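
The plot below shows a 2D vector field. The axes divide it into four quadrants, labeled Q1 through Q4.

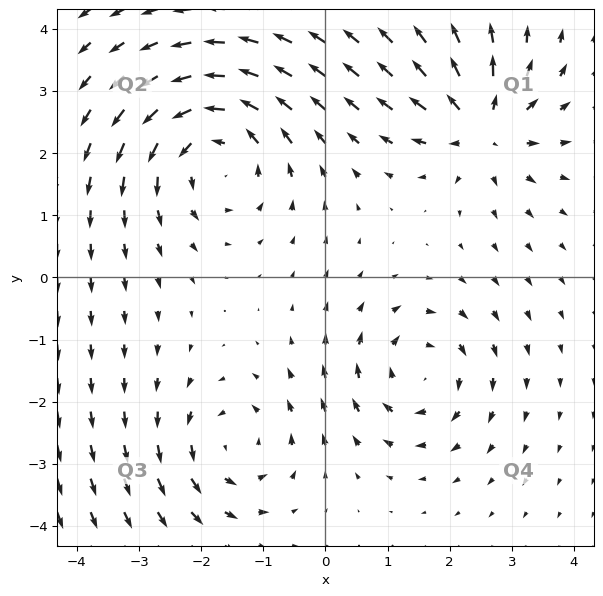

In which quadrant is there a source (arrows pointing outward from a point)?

Q1

The source sits at approximately (2.5, 2.4), which lies in quadrant Q1. The divergence there is about +5, positive as expected for a source.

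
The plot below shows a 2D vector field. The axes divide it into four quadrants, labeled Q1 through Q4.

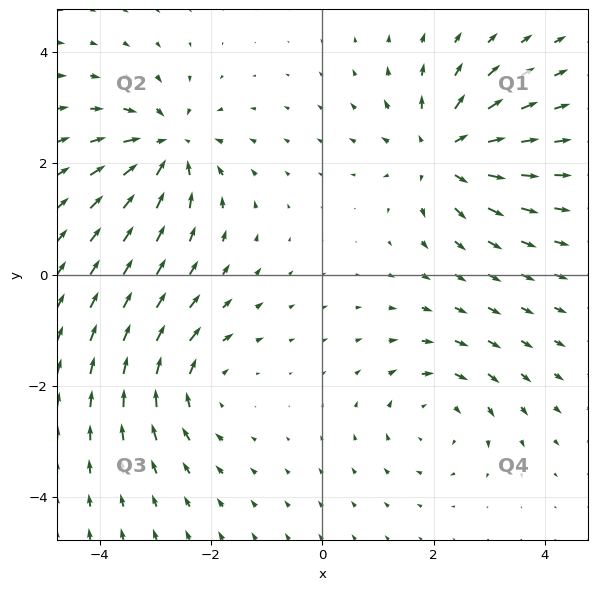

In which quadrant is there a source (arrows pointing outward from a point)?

The source sits at approximately (2.2, 2.2), which lies in quadrant Q1. The divergence there is about +6, positive as expected for a source.

Q1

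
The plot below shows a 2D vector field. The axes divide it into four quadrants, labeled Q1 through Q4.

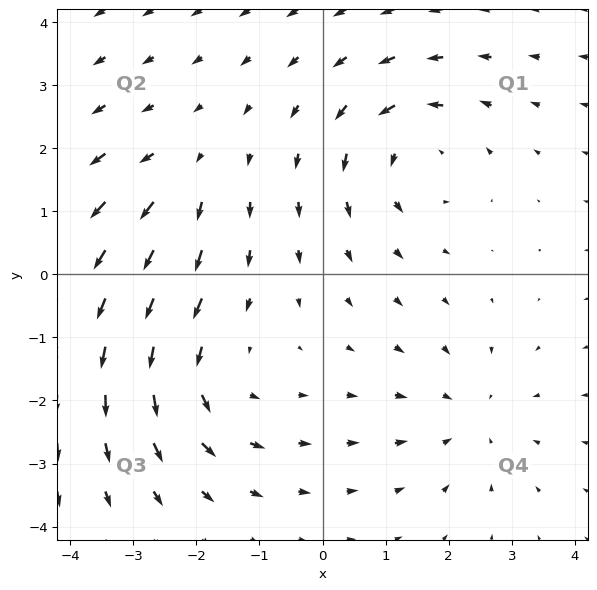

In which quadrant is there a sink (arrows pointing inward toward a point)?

The sink sits at approximately (2.3, -2.3), which lies in quadrant Q4. The divergence there is about -3, negative as expected for a sink.

Q4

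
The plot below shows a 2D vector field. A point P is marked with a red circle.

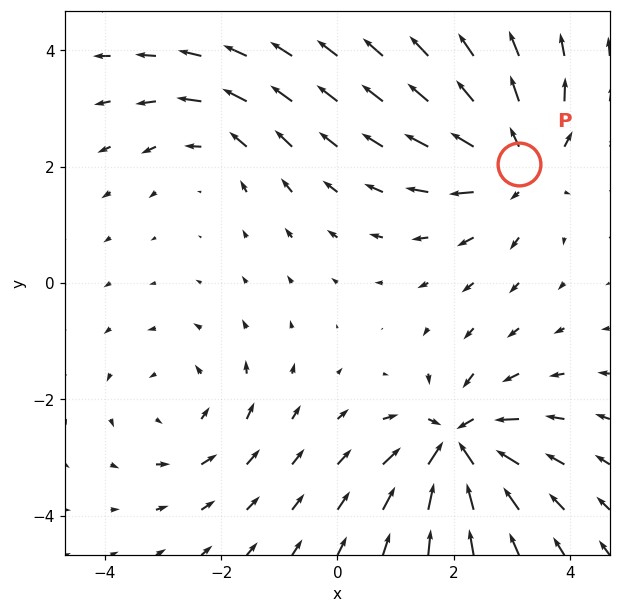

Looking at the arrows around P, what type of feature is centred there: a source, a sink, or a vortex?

At P (3.1, 2.0) the arrows spread outward. Divergence about +4, curl ≈0 — positive divergence with near-zero curl is a source.

source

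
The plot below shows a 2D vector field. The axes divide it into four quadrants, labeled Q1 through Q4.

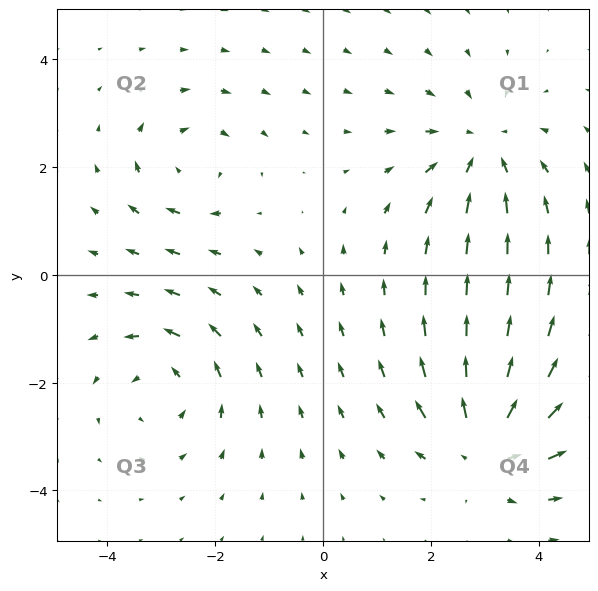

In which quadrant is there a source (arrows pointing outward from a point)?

The source sits at approximately (3.0, -3.2), which lies in quadrant Q4. The divergence there is about +4, positive as expected for a source.

Q4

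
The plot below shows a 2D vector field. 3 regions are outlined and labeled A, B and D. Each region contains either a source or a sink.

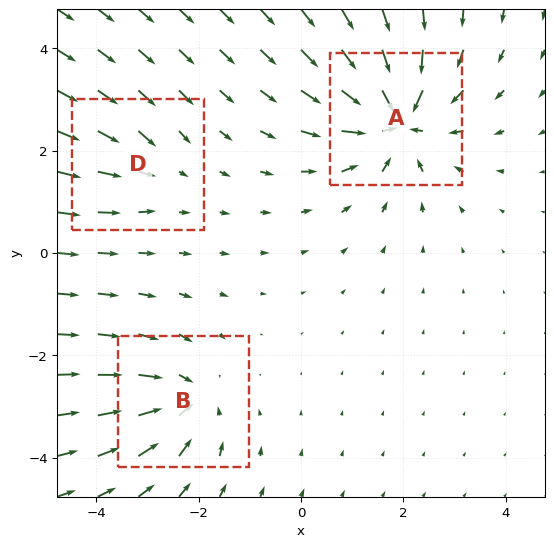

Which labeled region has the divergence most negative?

A

Divergence at each region's feature centre — A: about -5, B: about -4, D: about -2. Region A is most negative.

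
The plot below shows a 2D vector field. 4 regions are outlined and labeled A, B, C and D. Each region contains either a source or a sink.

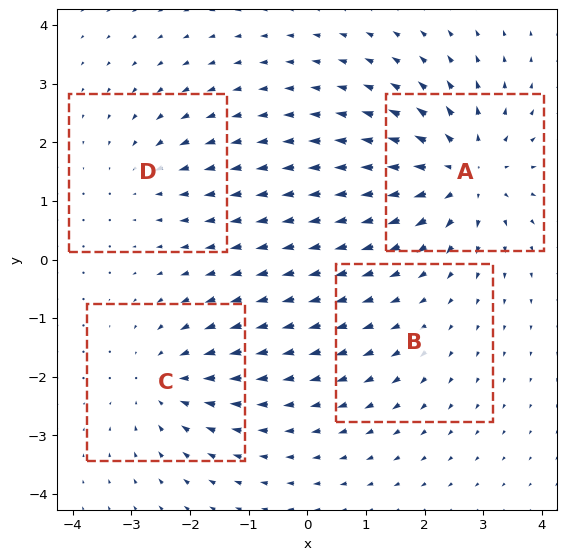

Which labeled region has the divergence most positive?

Divergence at each region's feature centre — A: about +7, B: about +2, C: about -4, D: about -3. Region A is most positive.

A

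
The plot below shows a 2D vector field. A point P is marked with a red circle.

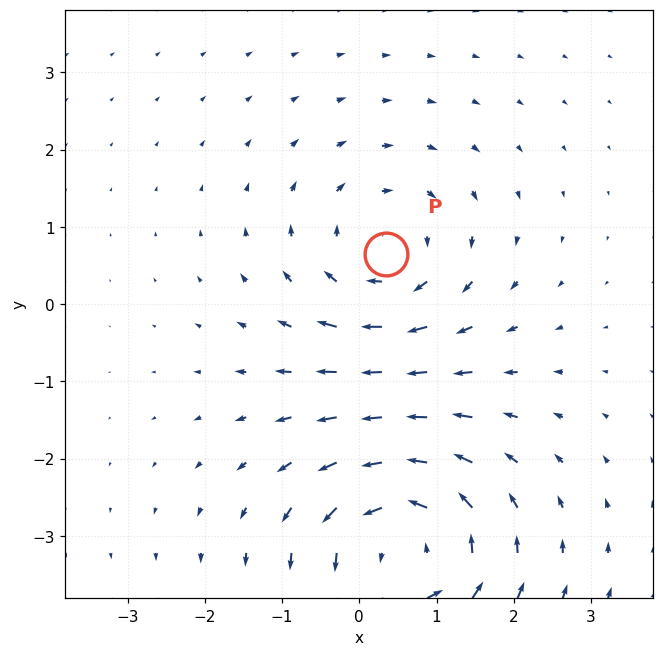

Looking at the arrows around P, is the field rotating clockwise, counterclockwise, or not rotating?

Near P at (0.3, 0.7) the arrows circulate clockwise. The curl (z-component) there is about -3; negative curl means clockwise rotation.

clockwise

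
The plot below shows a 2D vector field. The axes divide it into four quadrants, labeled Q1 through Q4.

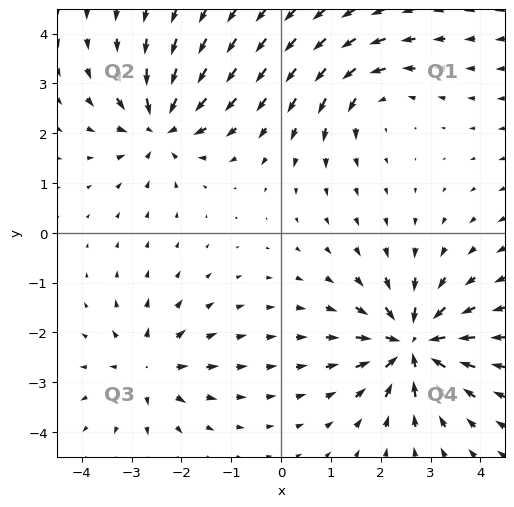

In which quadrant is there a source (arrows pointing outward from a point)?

The source sits at approximately (-2.7, -2.7), which lies in quadrant Q3. The divergence there is about +4, positive as expected for a source.

Q3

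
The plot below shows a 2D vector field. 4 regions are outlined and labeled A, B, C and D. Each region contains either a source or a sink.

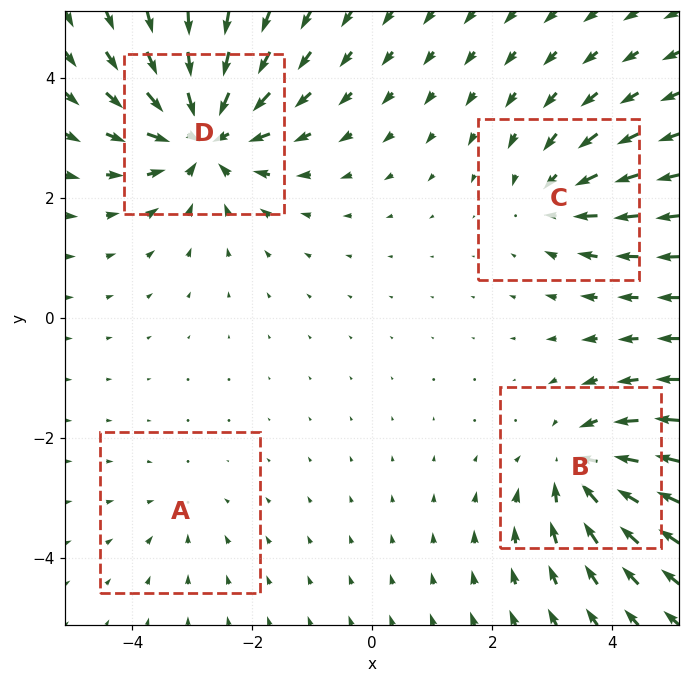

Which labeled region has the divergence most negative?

D

Divergence at each region's feature centre — A: about -2, B: about -5, C: about -4, D: about -7. Region D is most negative.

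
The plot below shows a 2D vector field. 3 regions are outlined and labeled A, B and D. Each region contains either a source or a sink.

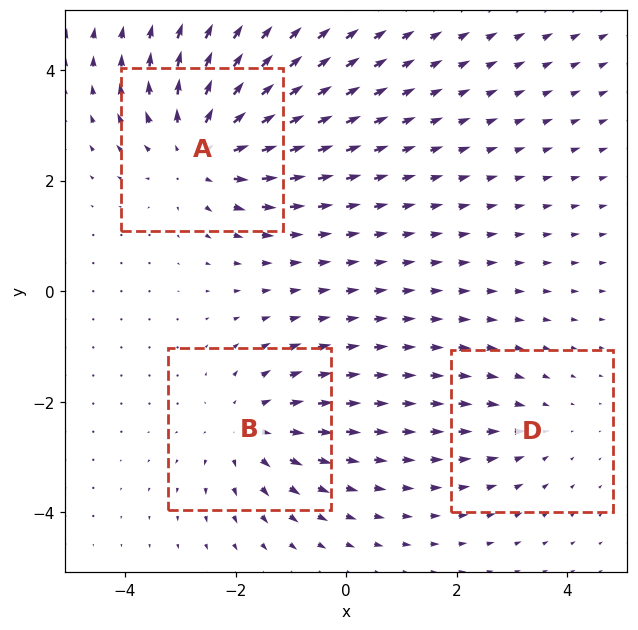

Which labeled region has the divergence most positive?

Divergence at each region's feature centre — A: about +4, B: about +3, D: about -2. Region A is most positive.

A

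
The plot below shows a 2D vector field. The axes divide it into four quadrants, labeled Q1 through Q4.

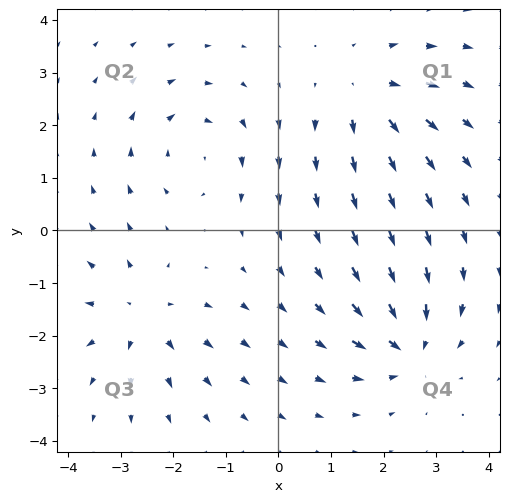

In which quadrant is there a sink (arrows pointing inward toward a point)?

Q4

The sink sits at approximately (2.5, -2.2), which lies in quadrant Q4. The divergence there is about -6, negative as expected for a sink.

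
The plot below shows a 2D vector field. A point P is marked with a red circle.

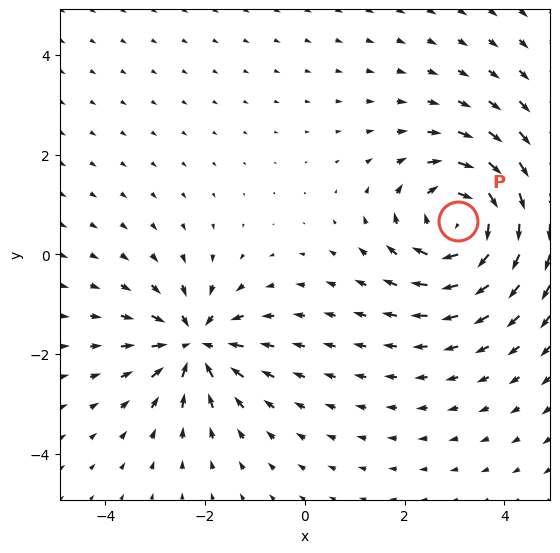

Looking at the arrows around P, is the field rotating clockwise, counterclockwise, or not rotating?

clockwise

Near P at (3.1, 0.7) the arrows circulate clockwise. The curl (z-component) there is about -5; negative curl means clockwise rotation.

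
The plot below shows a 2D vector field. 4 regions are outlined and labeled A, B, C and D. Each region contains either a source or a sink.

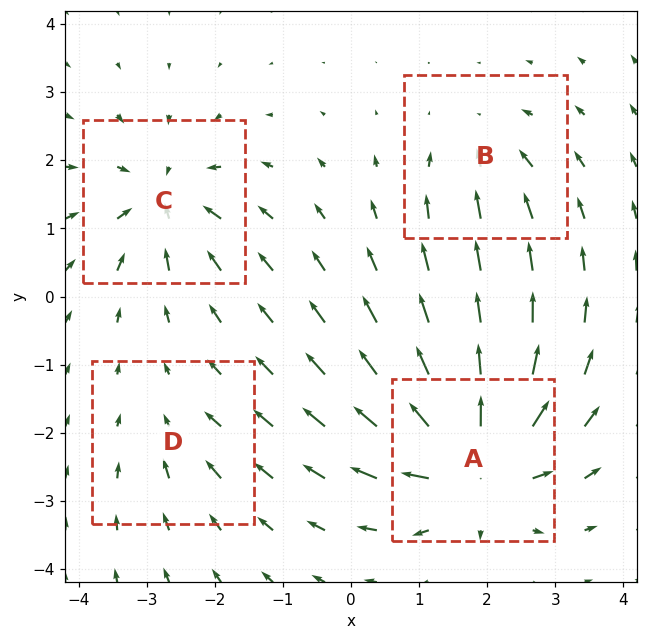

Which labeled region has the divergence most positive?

A

Divergence at each region's feature centre — A: about +9, B: about -4, C: about -6, D: about -3. Region A is most positive.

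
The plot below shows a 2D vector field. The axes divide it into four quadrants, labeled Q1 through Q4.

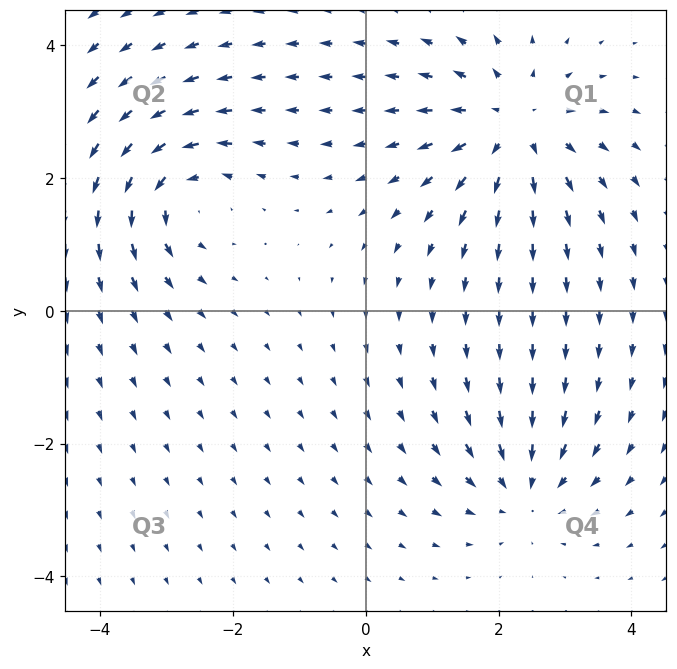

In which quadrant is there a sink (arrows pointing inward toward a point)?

The sink sits at approximately (2.4, -2.7), which lies in quadrant Q4. The divergence there is about -3, negative as expected for a sink.

Q4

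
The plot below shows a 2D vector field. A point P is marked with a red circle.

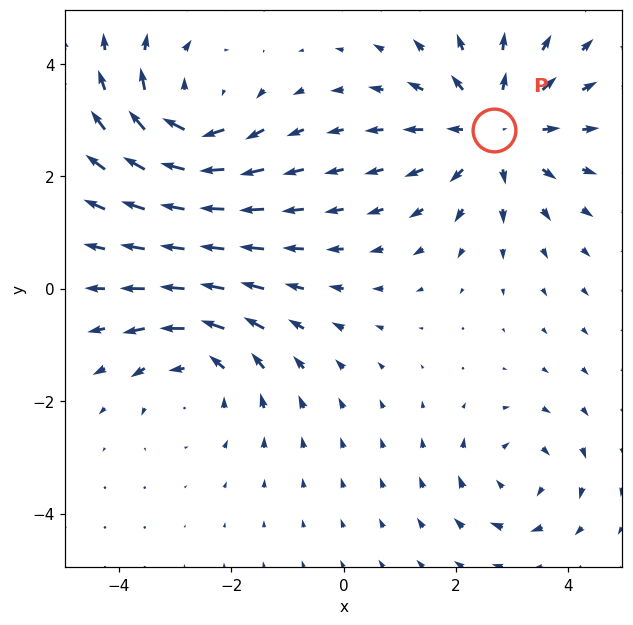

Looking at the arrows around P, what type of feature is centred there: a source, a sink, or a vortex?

source

At P (2.7, 2.8) the arrows spread outward. Divergence about +4, curl ≈0 — positive divergence with near-zero curl is a source.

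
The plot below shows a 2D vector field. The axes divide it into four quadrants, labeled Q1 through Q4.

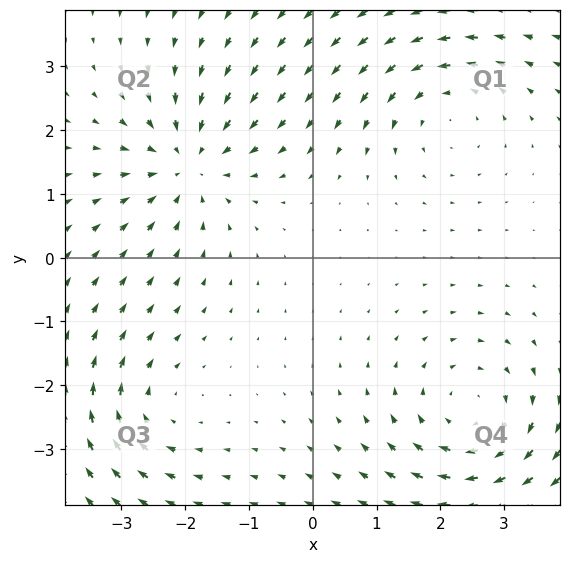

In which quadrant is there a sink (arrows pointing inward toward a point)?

The sink sits at approximately (-2.0, 1.5), which lies in quadrant Q2. The divergence there is about -4, negative as expected for a sink.

Q2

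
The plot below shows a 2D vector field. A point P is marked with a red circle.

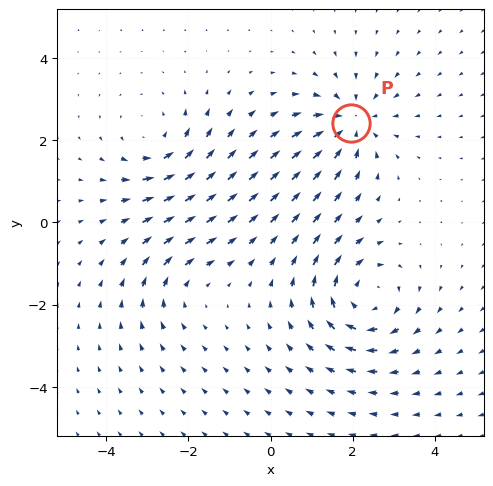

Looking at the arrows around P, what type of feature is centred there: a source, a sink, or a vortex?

sink

At P (2.0, 2.4) the arrows converge inward. Divergence about -4, curl ≈0 — negative divergence with near-zero curl is a sink.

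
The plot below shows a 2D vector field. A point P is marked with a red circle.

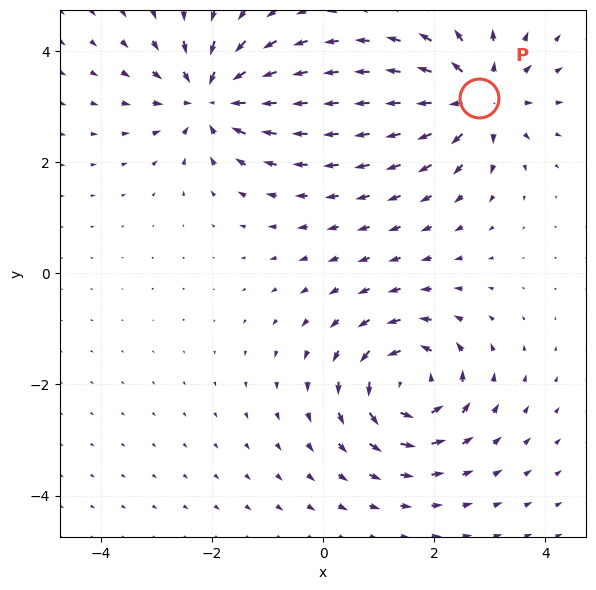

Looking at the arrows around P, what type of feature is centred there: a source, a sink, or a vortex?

At P (2.8, 3.1) the arrows spread outward. Divergence about +6, curl ≈0 — positive divergence with near-zero curl is a source.

source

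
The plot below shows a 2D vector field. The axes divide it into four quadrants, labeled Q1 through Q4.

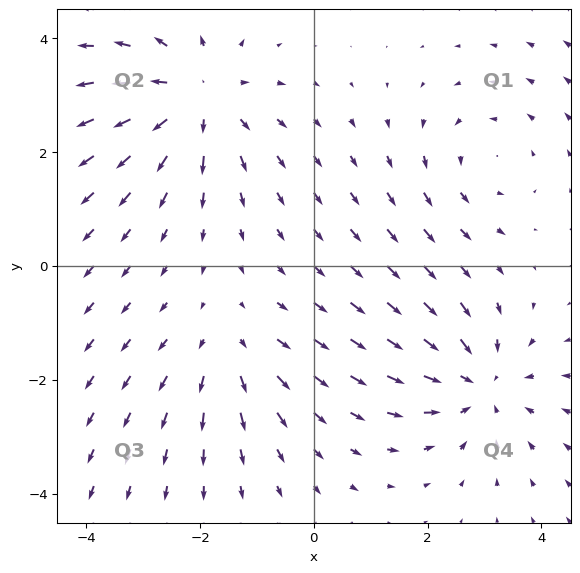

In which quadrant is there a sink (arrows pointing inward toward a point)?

Q4

The sink sits at approximately (2.9, -2.1), which lies in quadrant Q4. The divergence there is about -4, negative as expected for a sink.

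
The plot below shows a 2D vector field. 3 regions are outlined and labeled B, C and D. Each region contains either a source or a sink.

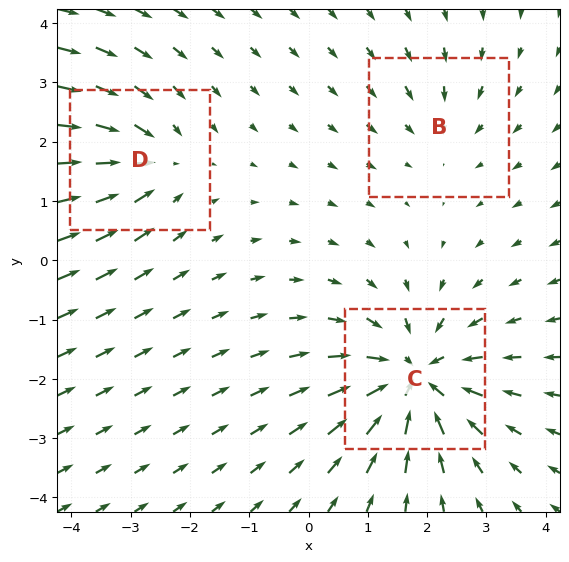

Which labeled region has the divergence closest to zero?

B

Divergence at each region's feature centre — B: about -2, C: about -5, D: about -3. Region B is closest to zero.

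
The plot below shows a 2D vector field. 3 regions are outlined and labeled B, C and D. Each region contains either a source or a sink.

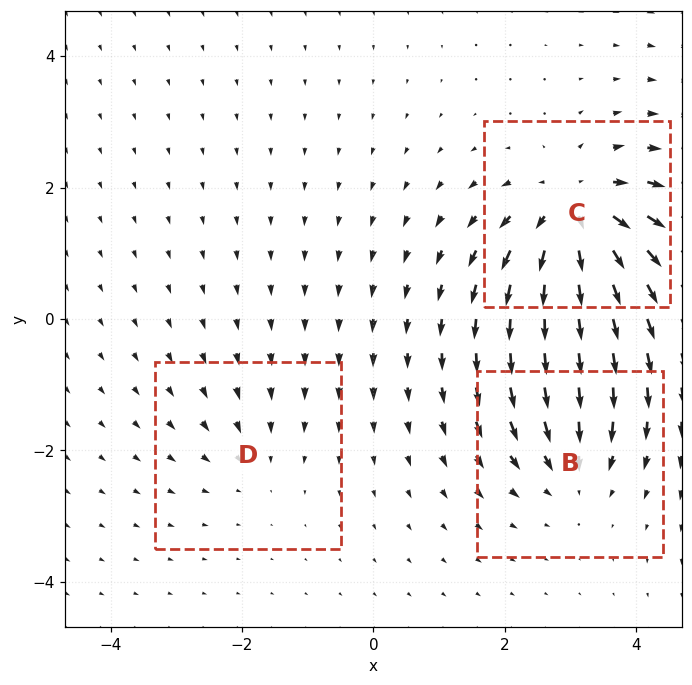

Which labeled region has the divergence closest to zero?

D

Divergence at each region's feature centre — B: about -3, C: about +6, D: about -2. Region D is closest to zero.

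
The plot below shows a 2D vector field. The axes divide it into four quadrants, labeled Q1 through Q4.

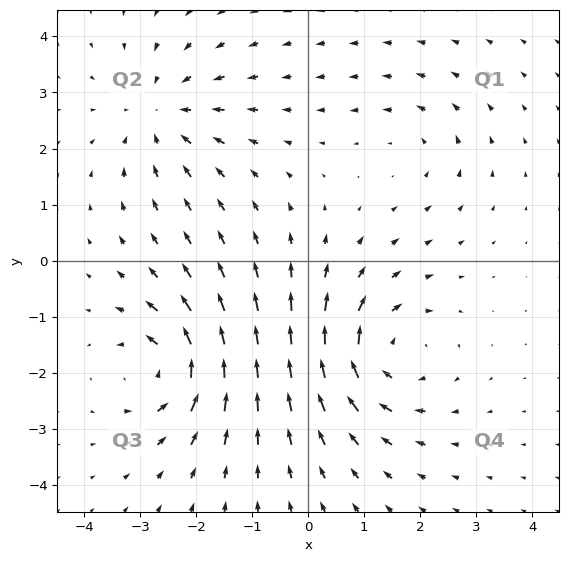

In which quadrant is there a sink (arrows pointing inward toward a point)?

The sink sits at approximately (-2.6, 2.6), which lies in quadrant Q2. The divergence there is about -4, negative as expected for a sink.

Q2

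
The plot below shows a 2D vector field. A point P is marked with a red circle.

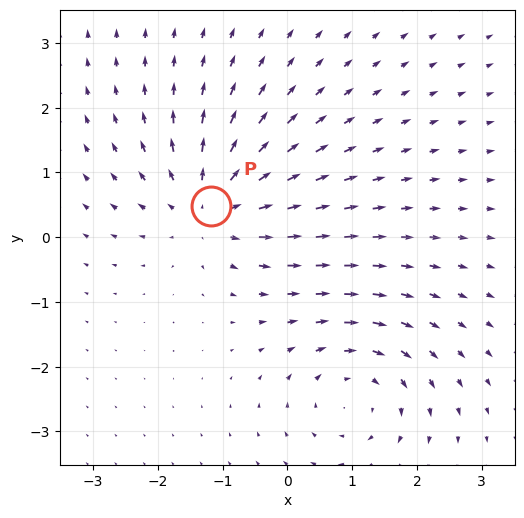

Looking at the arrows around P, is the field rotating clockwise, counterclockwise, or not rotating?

not rotating

Near P at (-1.2, 0.5) the arrows show no circulation. The curl there is ≈0.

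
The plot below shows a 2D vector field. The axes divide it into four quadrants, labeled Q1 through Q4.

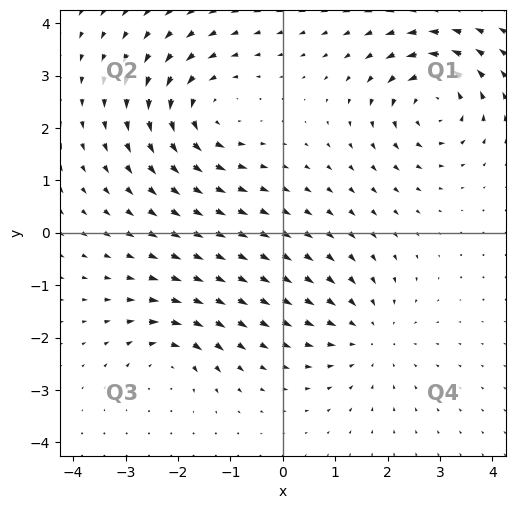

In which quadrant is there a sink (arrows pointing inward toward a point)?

Q4

The sink sits at approximately (1.6, -2.0), which lies in quadrant Q4. The divergence there is about -3, negative as expected for a sink.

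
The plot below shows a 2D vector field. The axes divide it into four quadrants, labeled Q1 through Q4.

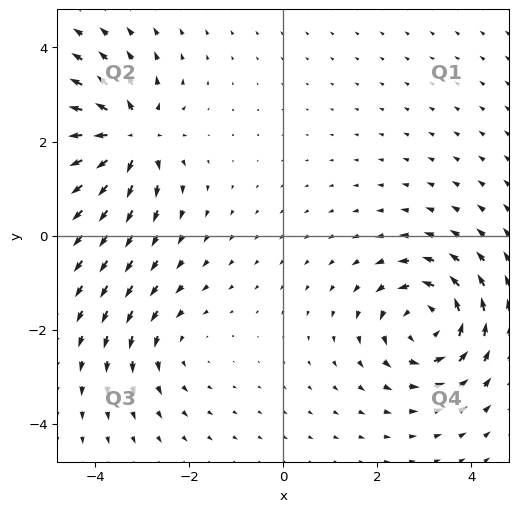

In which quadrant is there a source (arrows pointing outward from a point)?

Q2

The source sits at approximately (-3.3, 2.1), which lies in quadrant Q2. The divergence there is about +6, positive as expected for a source.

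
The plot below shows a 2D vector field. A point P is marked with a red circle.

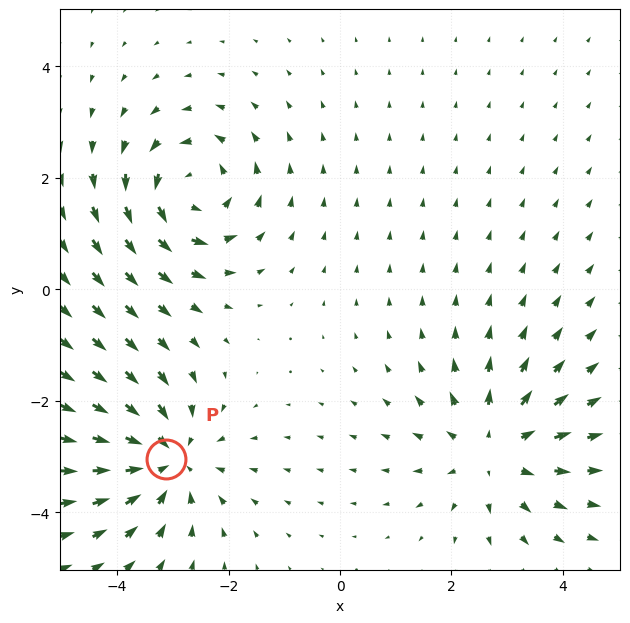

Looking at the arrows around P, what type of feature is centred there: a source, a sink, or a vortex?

At P (-3.1, -3.0) the arrows converge inward. Divergence about -5, curl ≈0 — negative divergence with near-zero curl is a sink.

sink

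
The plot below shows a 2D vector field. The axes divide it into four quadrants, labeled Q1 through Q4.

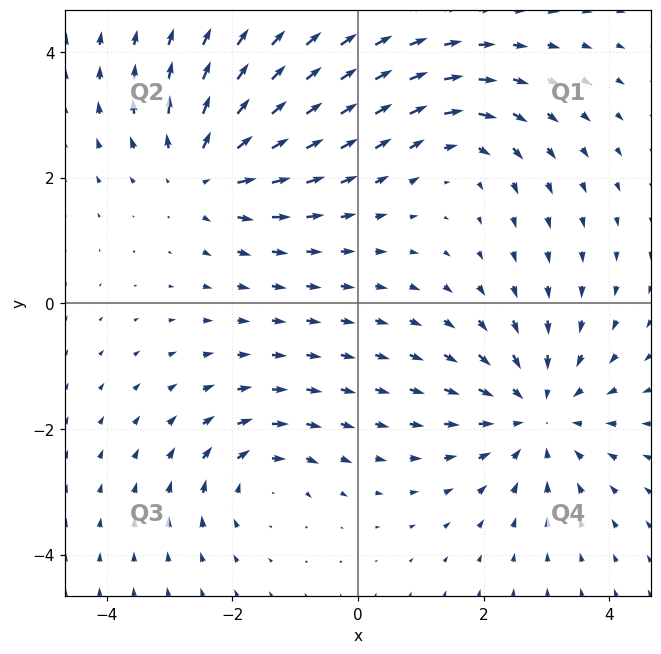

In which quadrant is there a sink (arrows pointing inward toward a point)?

The sink sits at approximately (2.9, -1.8), which lies in quadrant Q4. The divergence there is about -4, negative as expected for a sink.

Q4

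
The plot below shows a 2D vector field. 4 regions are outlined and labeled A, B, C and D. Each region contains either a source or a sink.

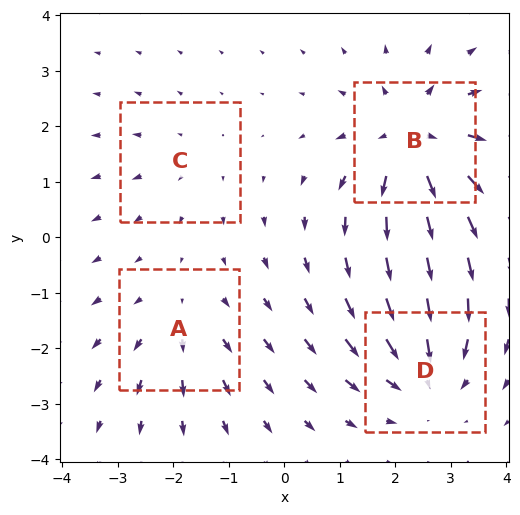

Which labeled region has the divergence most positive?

B

Divergence at each region's feature centre — A: about +3, B: about +6, C: about +2, D: about -5. Region B is most positive.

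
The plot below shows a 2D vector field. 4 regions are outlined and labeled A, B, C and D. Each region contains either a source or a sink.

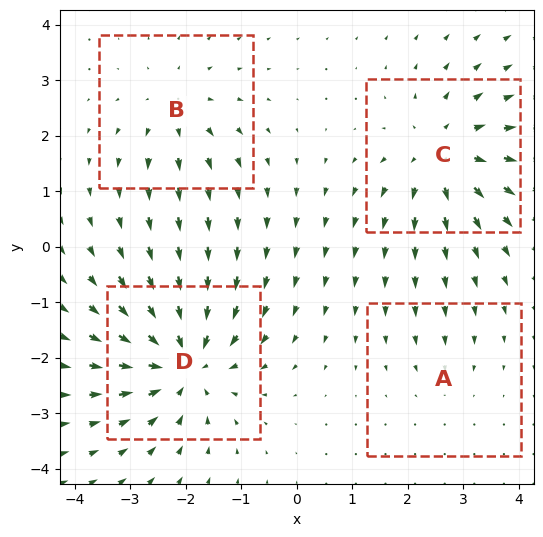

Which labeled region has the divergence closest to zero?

Divergence at each region's feature centre — A: about -2, B: about +4, C: about +5, D: about -7. Region A is closest to zero.

A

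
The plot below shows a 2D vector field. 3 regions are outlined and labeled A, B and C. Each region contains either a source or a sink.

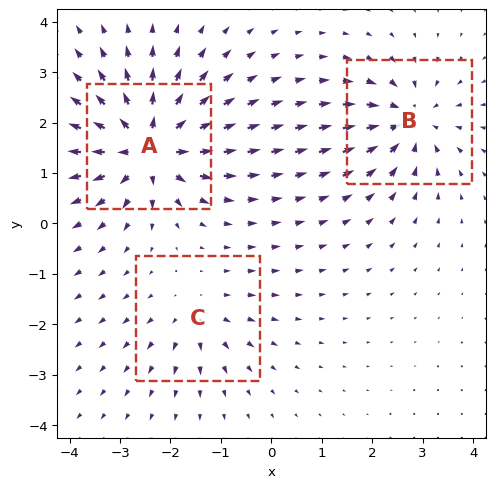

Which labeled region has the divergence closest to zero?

Divergence at each region's feature centre — A: about +6, B: about -4, C: about +2. Region C is closest to zero.

C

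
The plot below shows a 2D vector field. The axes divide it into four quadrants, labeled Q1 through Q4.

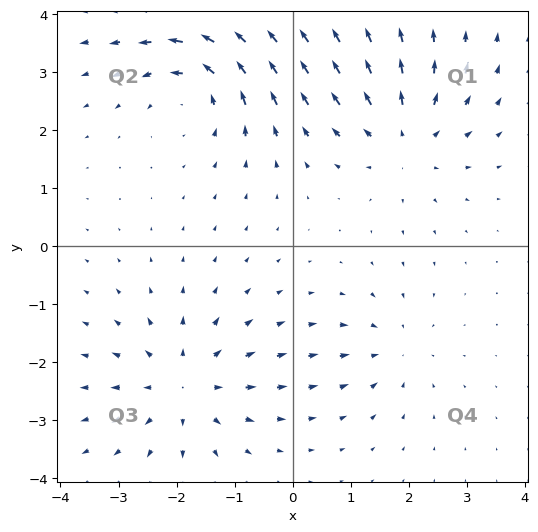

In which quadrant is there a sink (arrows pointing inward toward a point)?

Q4

The sink sits at approximately (1.7, -1.8), which lies in quadrant Q4. The divergence there is about -3, negative as expected for a sink.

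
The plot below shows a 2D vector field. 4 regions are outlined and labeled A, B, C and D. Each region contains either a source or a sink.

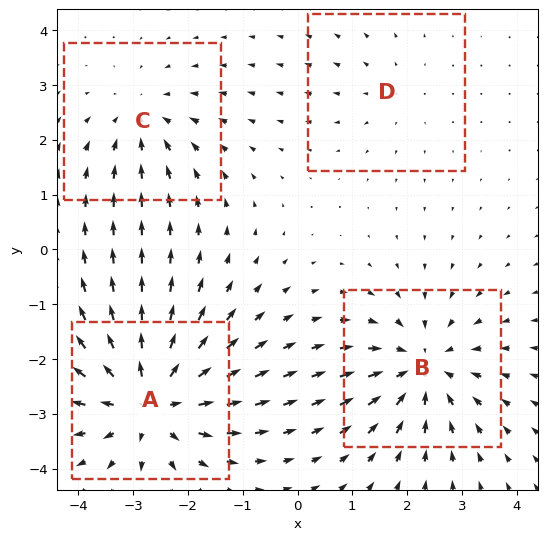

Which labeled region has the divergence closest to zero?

Divergence at each region's feature centre — A: about +6, B: about -5, C: about -3, D: about +2. Region D is closest to zero.

D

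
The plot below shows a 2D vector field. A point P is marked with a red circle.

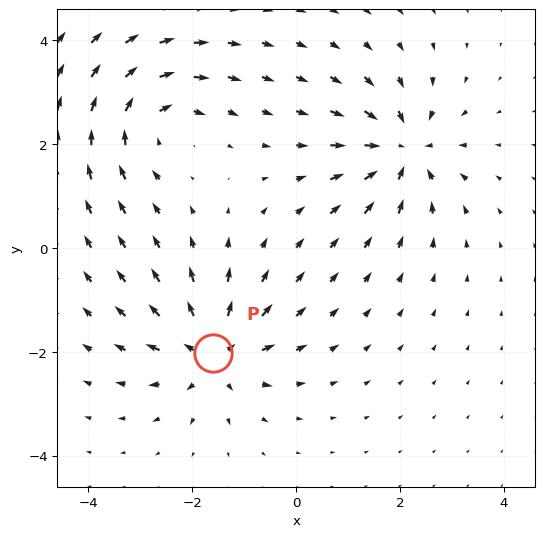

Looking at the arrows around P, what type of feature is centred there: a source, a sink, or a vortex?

source

At P (-1.6, -2.0) the arrows spread outward. Divergence about +4, curl ≈0 — positive divergence with near-zero curl is a source.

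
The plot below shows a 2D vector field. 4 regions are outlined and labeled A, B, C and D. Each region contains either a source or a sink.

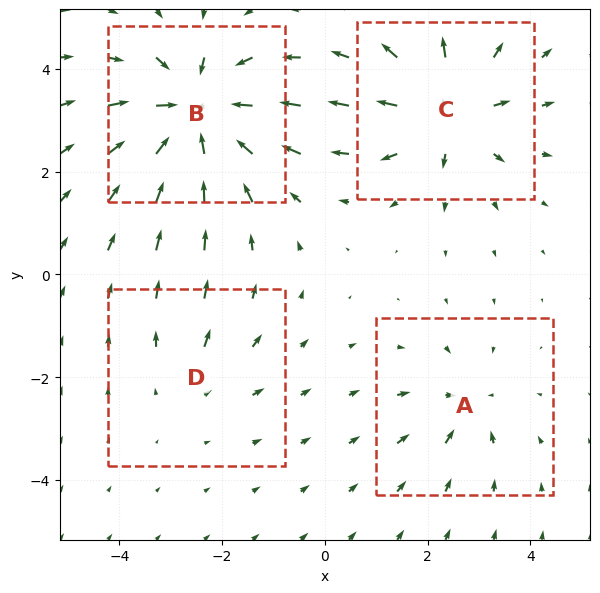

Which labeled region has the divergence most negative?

Divergence at each region's feature centre — A: about -4, B: about -8, C: about +6, D: about +2. Region B is most negative.

B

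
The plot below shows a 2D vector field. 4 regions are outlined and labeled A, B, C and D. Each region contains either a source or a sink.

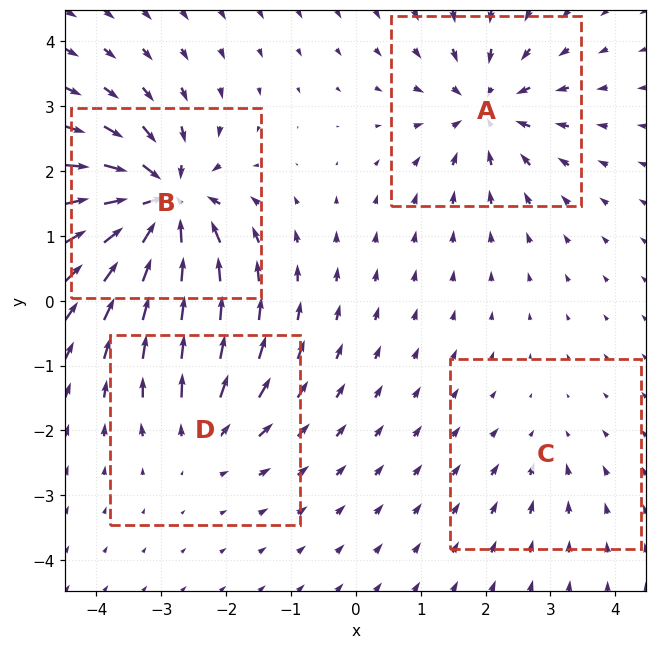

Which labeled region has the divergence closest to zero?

Divergence at each region's feature centre — A: about -6, B: about -10, C: about -2, D: about +4. Region C is closest to zero.

C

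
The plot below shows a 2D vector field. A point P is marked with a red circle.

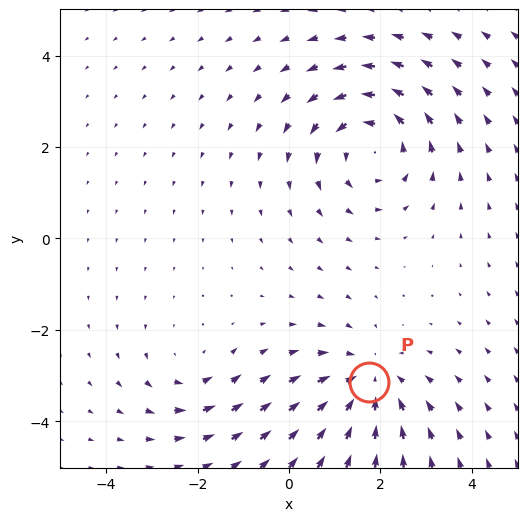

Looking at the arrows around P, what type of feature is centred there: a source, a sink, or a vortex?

At P (1.7, -3.1) the arrows converge inward. Divergence about -3, curl ≈0 — negative divergence with near-zero curl is a sink.

sink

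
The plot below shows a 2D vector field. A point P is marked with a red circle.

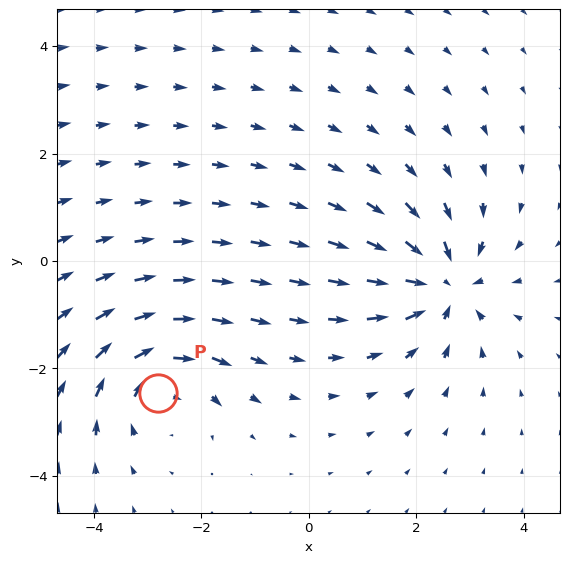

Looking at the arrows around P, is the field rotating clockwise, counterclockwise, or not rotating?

Near P at (-2.8, -2.5) the arrows circulate clockwise. The curl (z-component) there is about -3; negative curl means clockwise rotation.

clockwise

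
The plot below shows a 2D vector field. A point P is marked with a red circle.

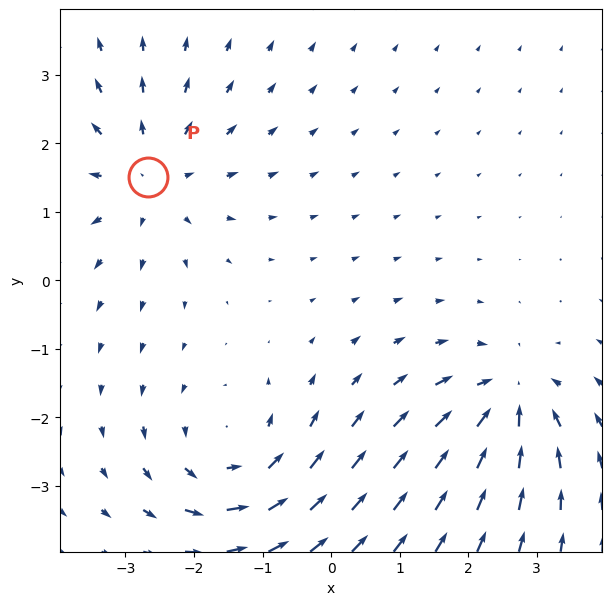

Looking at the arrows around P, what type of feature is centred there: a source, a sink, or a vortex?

source

At P (-2.7, 1.5) the arrows spread outward. Divergence about +4, curl ≈0 — positive divergence with near-zero curl is a source.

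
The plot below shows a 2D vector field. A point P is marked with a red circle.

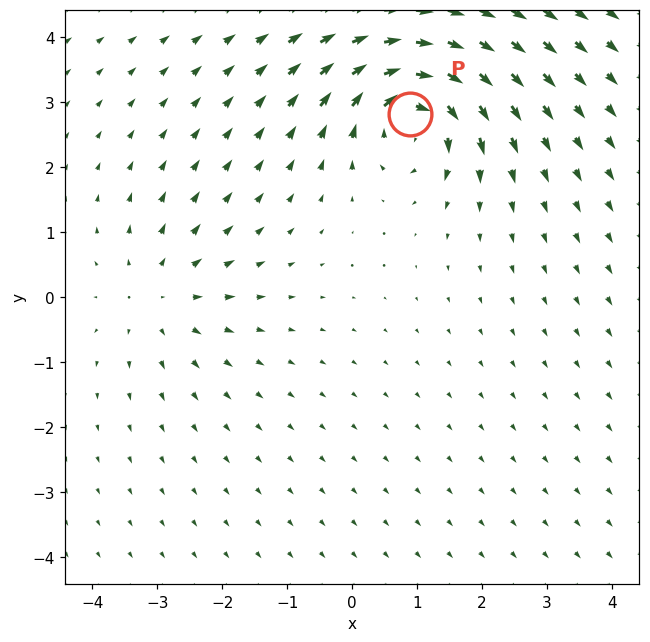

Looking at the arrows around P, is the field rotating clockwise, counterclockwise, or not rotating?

clockwise

Near P at (0.9, 2.8) the arrows circulate clockwise. The curl (z-component) there is about -6; negative curl means clockwise rotation.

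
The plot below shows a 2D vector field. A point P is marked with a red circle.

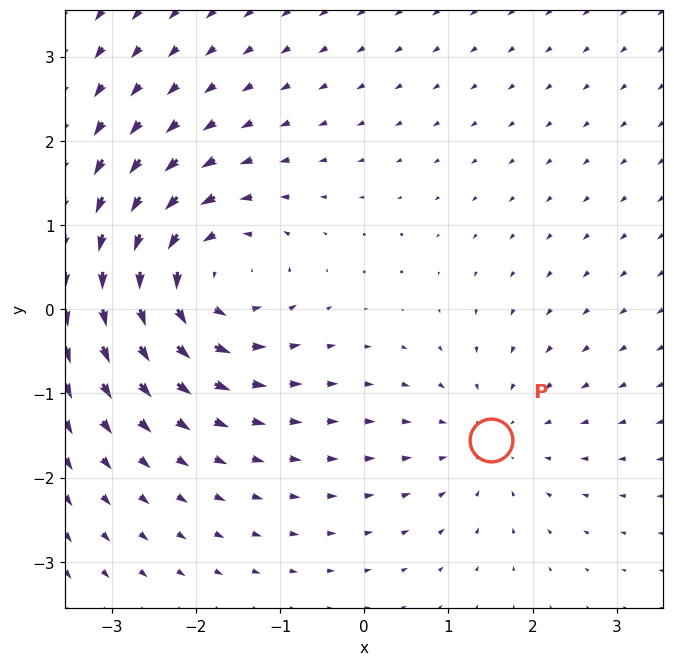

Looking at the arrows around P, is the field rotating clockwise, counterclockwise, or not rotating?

not rotating

Near P at (1.5, -1.5) the arrows show no circulation. The curl there is ≈0.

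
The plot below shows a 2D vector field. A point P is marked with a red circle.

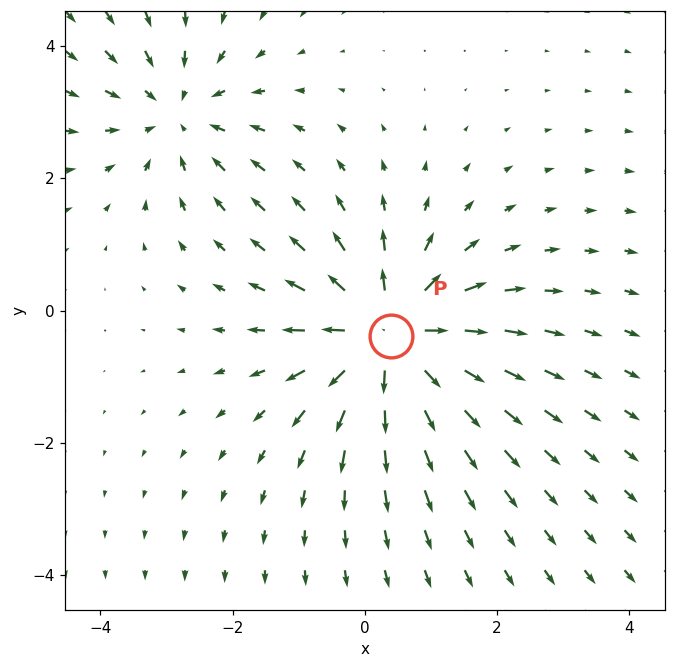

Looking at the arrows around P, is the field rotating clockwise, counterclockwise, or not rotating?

not rotating

Near P at (0.4, -0.4) the arrows show no circulation. The curl there is ≈0.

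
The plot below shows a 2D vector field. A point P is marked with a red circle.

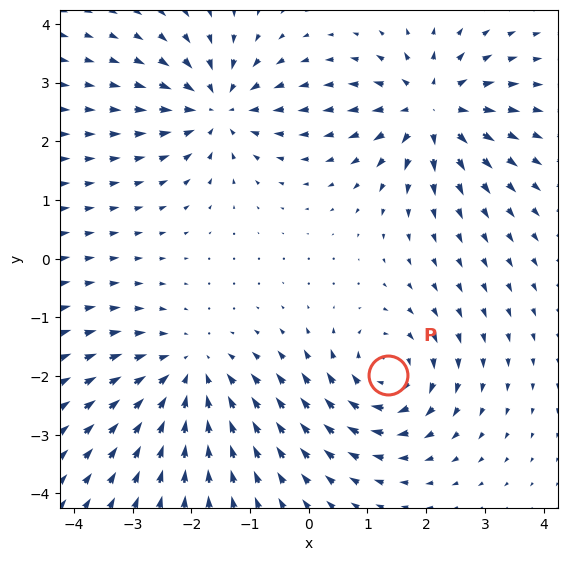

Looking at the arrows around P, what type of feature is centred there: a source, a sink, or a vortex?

vortex

At P (1.4, -2.0) the arrows circulate clockwise. Divergence ≈0, curl about -4 — near-zero divergence with nonzero curl is a vortex.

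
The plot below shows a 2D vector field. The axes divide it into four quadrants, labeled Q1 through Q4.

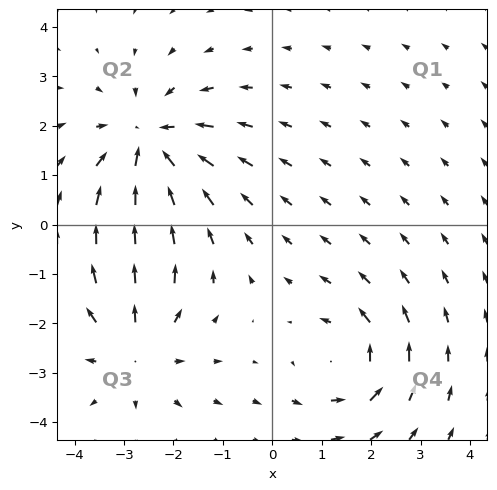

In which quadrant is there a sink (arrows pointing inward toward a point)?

Q2

The sink sits at approximately (-2.5, 1.7), which lies in quadrant Q2. The divergence there is about -3, negative as expected for a sink.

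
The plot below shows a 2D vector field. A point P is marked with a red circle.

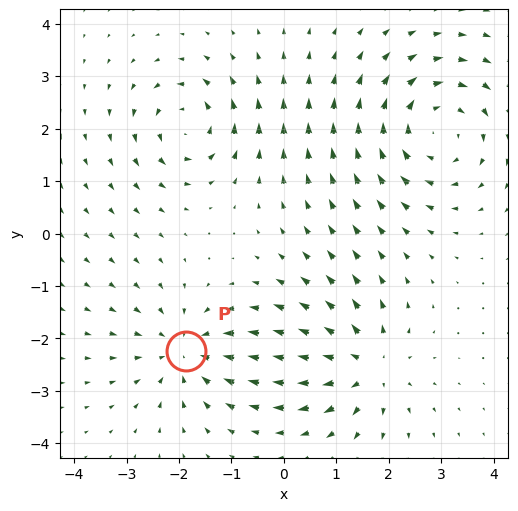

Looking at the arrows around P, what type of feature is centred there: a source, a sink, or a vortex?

At P (-1.9, -2.2) the arrows converge inward. Divergence about -4, curl ≈0 — negative divergence with near-zero curl is a sink.

sink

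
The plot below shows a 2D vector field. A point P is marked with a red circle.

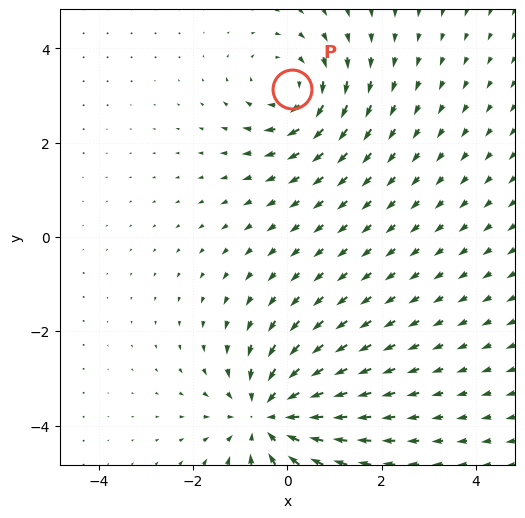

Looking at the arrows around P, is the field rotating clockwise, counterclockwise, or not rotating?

clockwise

Near P at (0.1, 3.1) the arrows circulate clockwise. The curl (z-component) there is about -3; negative curl means clockwise rotation.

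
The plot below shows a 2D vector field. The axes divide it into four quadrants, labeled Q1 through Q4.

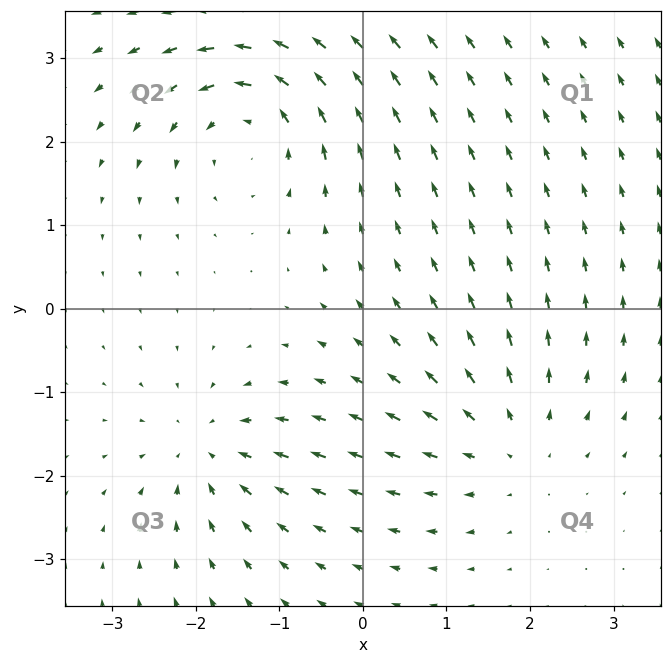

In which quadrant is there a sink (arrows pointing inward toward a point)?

Q3

The sink sits at approximately (-1.9, -1.7), which lies in quadrant Q3. The divergence there is about -4, negative as expected for a sink.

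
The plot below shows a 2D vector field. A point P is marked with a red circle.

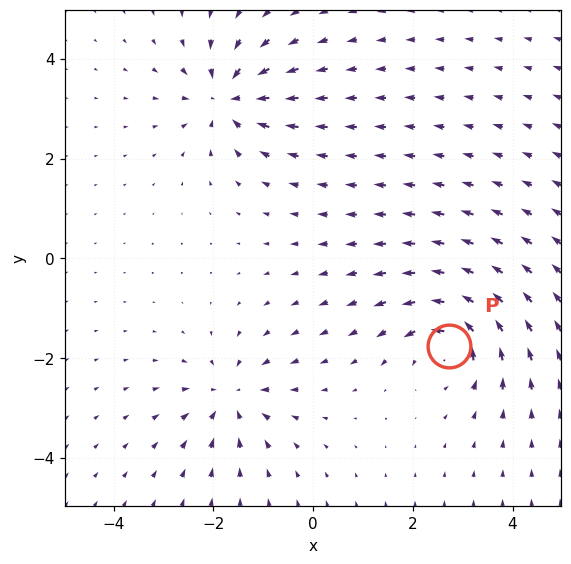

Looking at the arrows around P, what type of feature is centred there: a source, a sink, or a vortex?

vortex

At P (2.7, -1.8) the arrows circulate counterclockwise. Divergence ≈0, curl about +6 — near-zero divergence with nonzero curl is a vortex.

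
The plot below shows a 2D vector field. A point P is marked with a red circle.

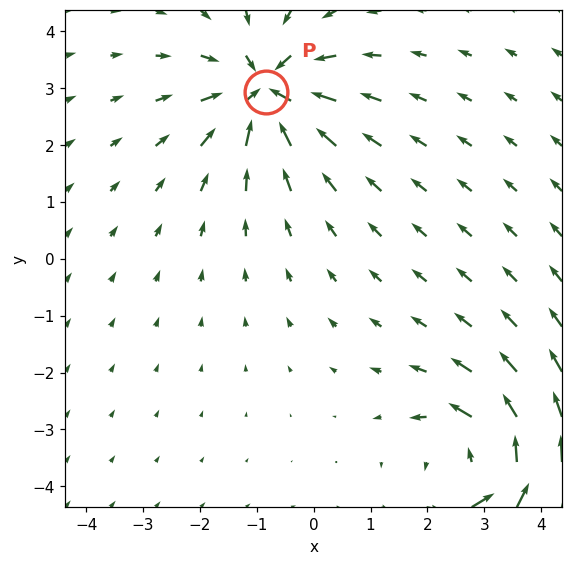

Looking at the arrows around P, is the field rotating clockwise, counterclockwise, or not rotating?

Near P at (-0.8, 2.9) the arrows show no circulation. The curl there is ≈0.

not rotating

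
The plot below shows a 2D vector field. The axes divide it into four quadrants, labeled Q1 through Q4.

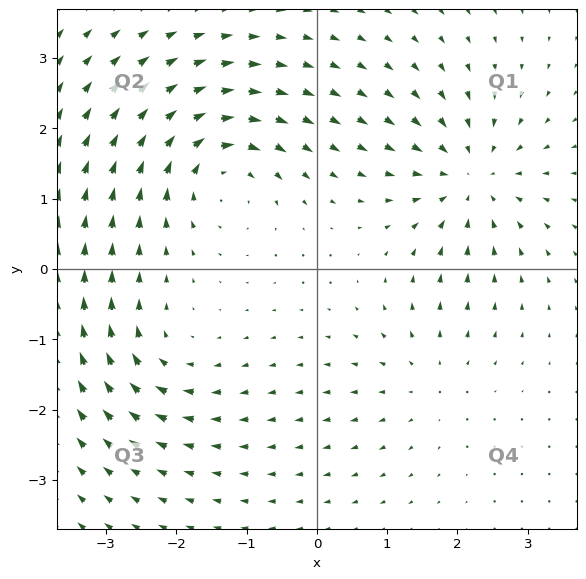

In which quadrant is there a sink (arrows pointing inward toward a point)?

The sink sits at approximately (2.2, 1.3), which lies in quadrant Q1. The divergence there is about -5, negative as expected for a sink.

Q1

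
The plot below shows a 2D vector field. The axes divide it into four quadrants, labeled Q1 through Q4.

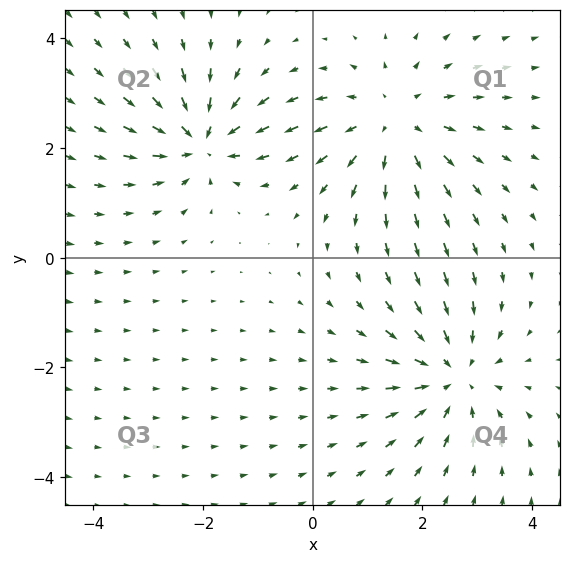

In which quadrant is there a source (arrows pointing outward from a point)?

Q1

The source sits at approximately (1.5, 2.5), which lies in quadrant Q1. The divergence there is about +3, positive as expected for a source.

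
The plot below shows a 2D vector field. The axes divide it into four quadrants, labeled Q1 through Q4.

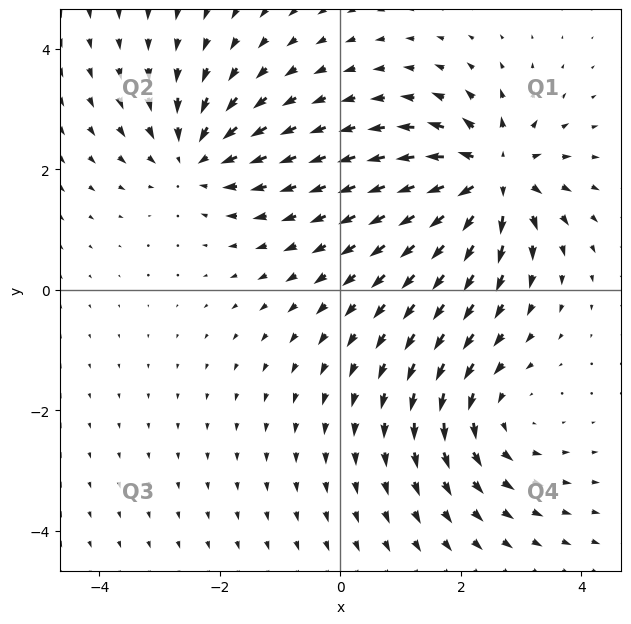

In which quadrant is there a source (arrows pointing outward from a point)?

The source sits at approximately (2.5, 1.9), which lies in quadrant Q1. The divergence there is about +6, positive as expected for a source.

Q1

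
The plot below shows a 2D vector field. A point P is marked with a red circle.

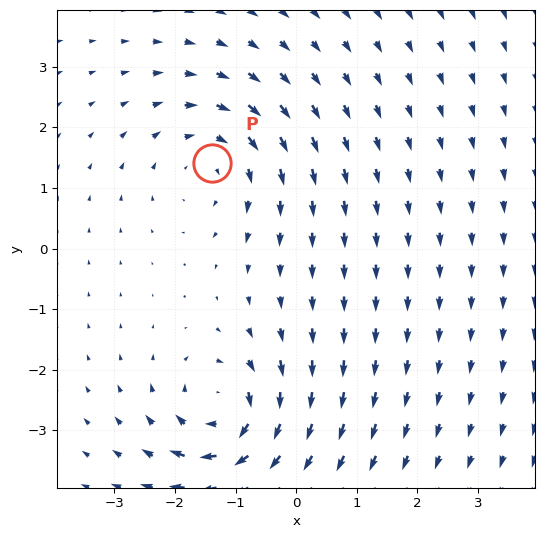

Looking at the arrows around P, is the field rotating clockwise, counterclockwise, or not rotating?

clockwise

Near P at (-1.4, 1.4) the arrows circulate clockwise. The curl (z-component) there is about -4; negative curl means clockwise rotation.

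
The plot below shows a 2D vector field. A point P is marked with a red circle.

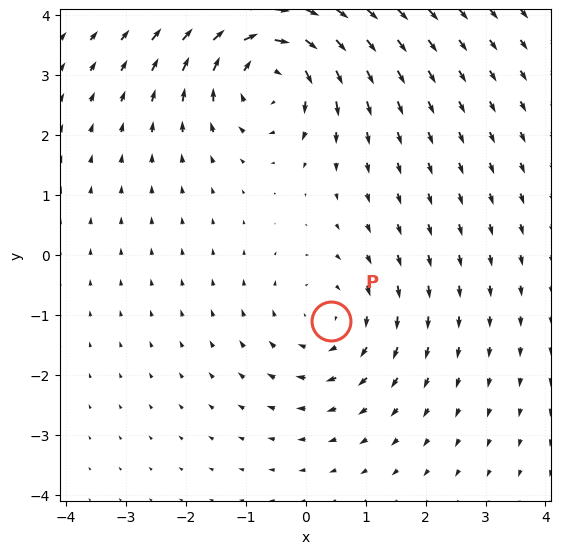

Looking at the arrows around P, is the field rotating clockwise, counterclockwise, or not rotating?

clockwise

Near P at (0.4, -1.1) the arrows circulate clockwise. The curl (z-component) there is about -3; negative curl means clockwise rotation.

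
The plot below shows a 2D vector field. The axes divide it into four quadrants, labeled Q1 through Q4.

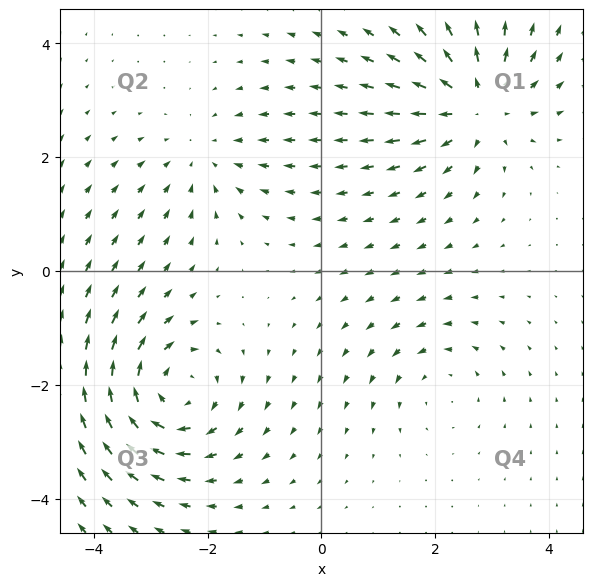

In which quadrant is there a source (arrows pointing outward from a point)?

Q1

The source sits at approximately (2.7, 2.9), which lies in quadrant Q1. The divergence there is about +5, positive as expected for a source.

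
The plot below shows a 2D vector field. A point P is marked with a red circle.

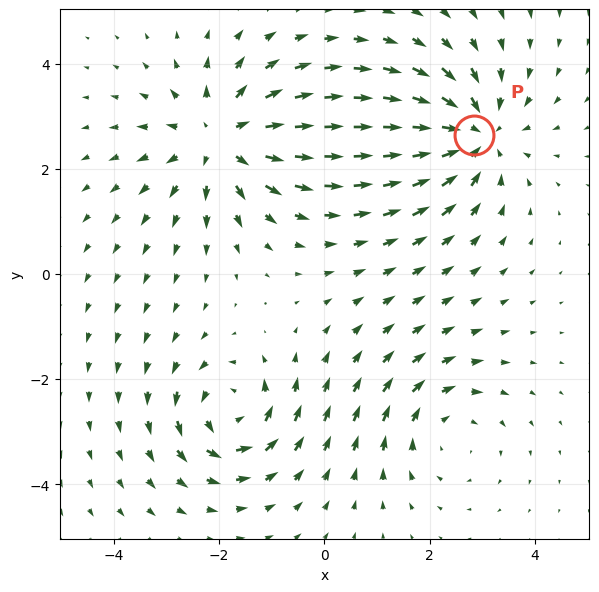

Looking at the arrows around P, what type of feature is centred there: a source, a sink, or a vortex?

sink

At P (2.8, 2.6) the arrows converge inward. Divergence about -5, curl ≈0 — negative divergence with near-zero curl is a sink.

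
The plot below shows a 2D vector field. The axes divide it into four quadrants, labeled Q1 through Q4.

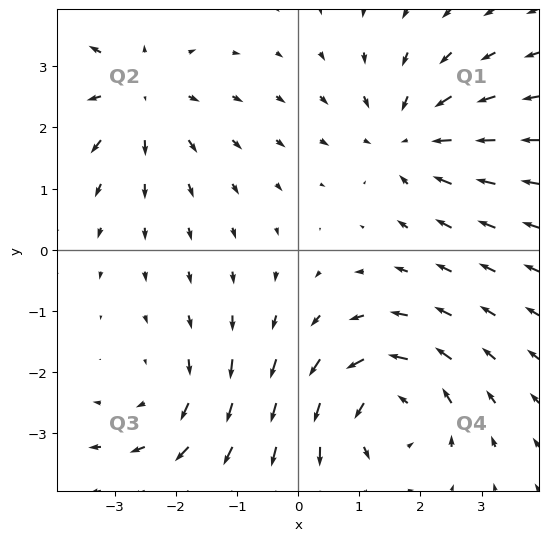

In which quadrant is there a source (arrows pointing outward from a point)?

Q2

The source sits at approximately (-2.7, 2.6), which lies in quadrant Q2. The divergence there is about +3, positive as expected for a source.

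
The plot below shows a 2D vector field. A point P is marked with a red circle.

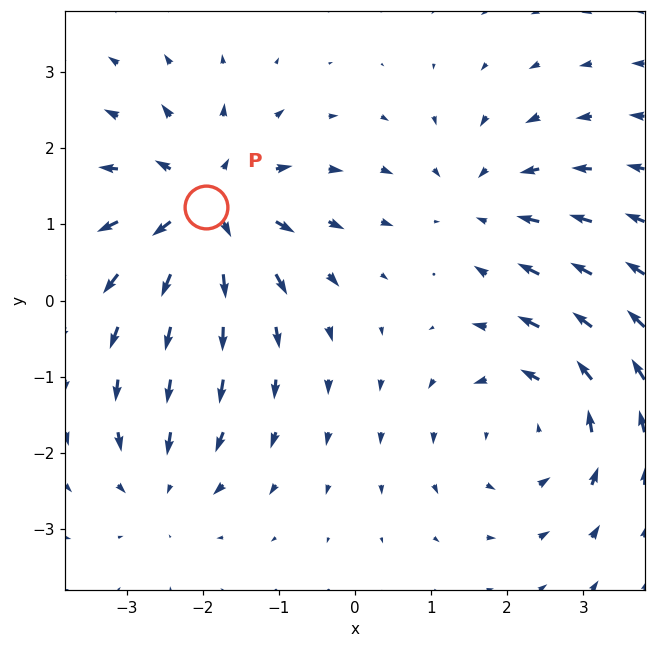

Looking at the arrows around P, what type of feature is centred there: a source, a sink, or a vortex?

At P (-2.0, 1.2) the arrows spread outward. Divergence about +6, curl ≈0 — positive divergence with near-zero curl is a source.

source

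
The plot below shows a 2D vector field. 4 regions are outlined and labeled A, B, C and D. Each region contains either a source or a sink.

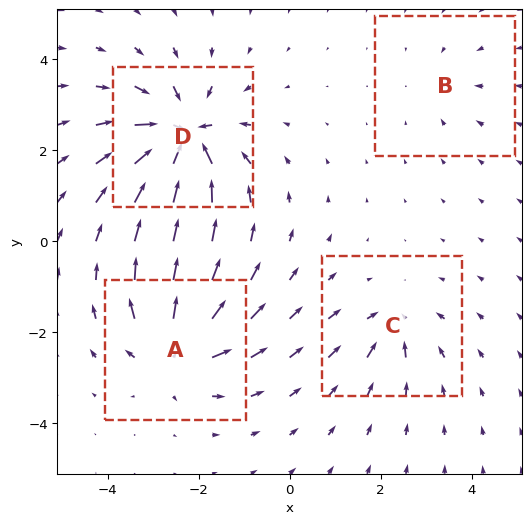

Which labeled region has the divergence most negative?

D

Divergence at each region's feature centre — A: about +6, B: about -2, C: about -4, D: about -9. Region D is most negative.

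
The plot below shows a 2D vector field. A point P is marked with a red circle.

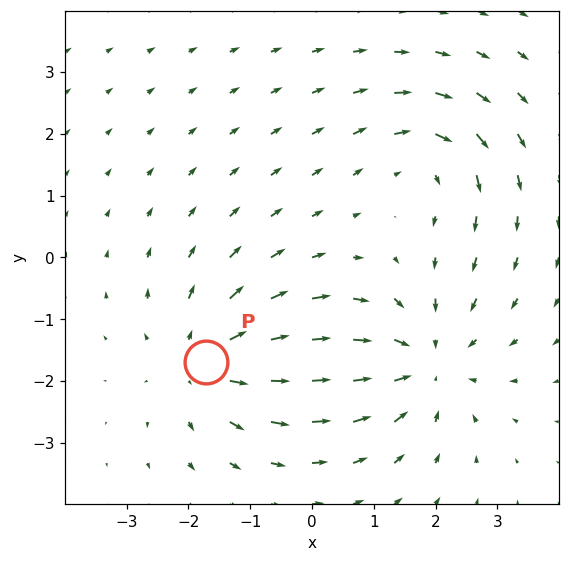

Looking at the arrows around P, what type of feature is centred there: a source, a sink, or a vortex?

source

At P (-1.7, -1.7) the arrows spread outward. Divergence about +4, curl ≈0 — positive divergence with near-zero curl is a source.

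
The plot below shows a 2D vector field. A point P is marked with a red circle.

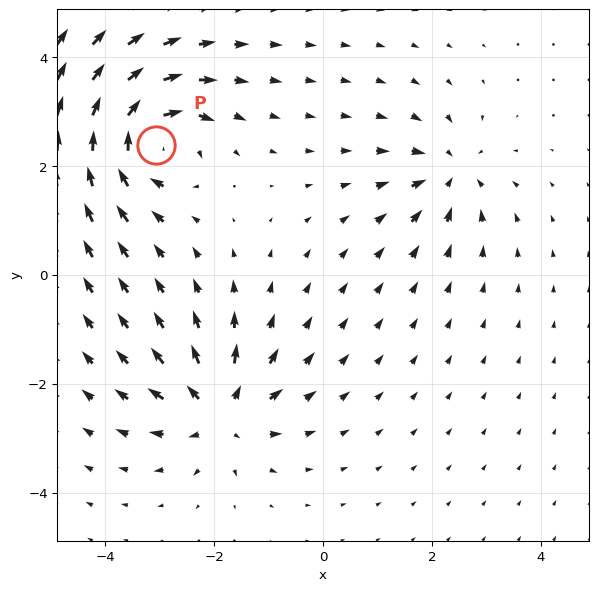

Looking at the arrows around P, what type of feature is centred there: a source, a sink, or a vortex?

At P (-3.1, 2.4) the arrows circulate clockwise. Divergence ≈0, curl about -6 — near-zero divergence with nonzero curl is a vortex.

vortex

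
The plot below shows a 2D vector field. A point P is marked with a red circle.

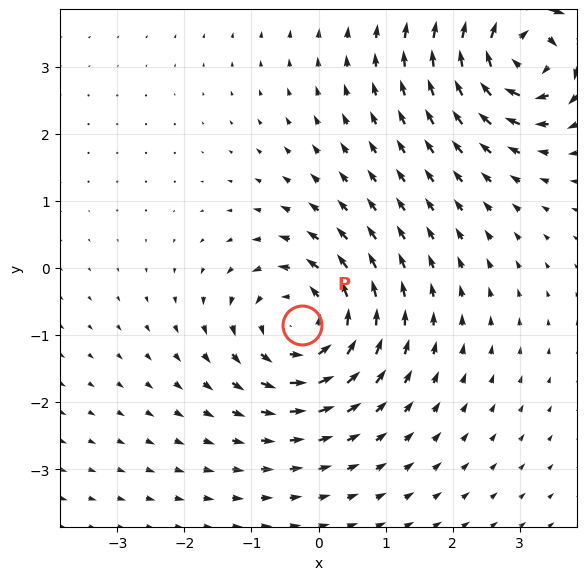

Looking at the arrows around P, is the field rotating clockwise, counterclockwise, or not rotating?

Near P at (-0.3, -0.9) the arrows circulate counterclockwise. The curl (z-component) there is about +5; positive curl means counterclockwise rotation.

counterclockwise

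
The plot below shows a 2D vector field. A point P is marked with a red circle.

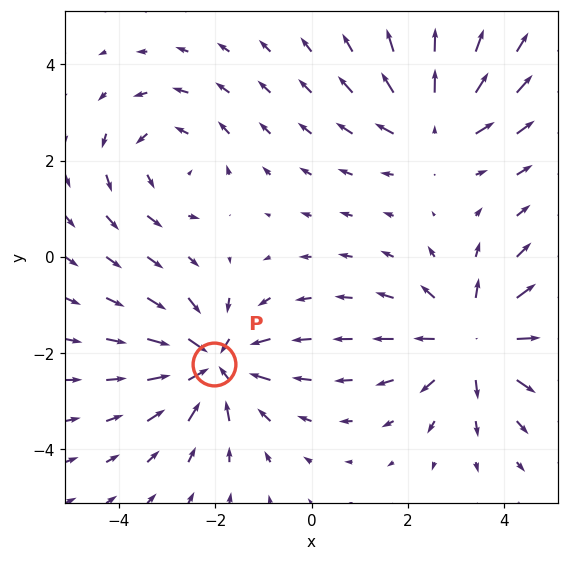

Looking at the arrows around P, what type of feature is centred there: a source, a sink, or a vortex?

sink

At P (-2.0, -2.2) the arrows converge inward. Divergence about -4, curl ≈0 — negative divergence with near-zero curl is a sink.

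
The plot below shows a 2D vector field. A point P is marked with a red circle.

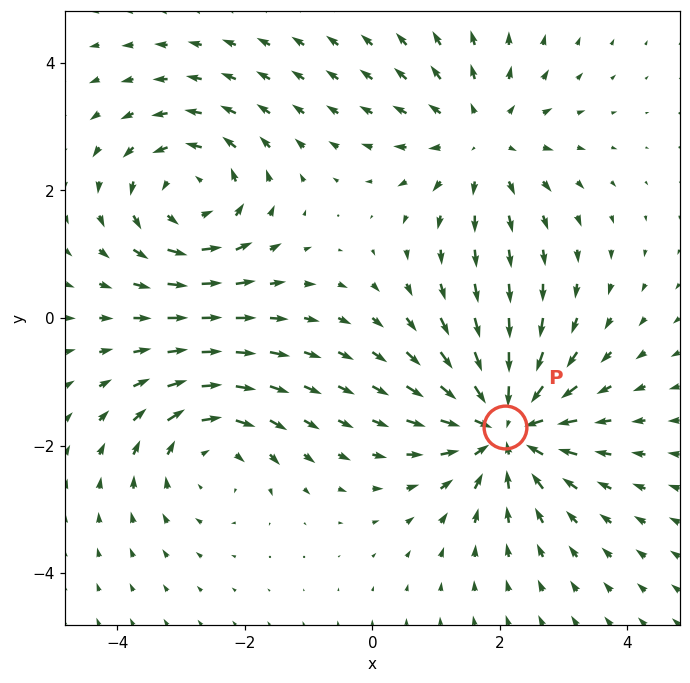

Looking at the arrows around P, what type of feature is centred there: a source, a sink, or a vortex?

At P (2.1, -1.7) the arrows converge inward. Divergence about -5, curl ≈0 — negative divergence with near-zero curl is a sink.

sink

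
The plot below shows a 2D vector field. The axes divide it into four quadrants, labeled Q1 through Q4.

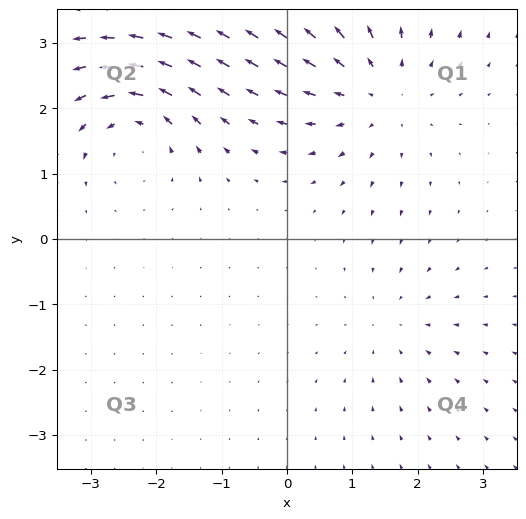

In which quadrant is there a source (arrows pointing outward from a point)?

The source sits at approximately (1.4, 2.3), which lies in quadrant Q1. The divergence there is about +4, positive as expected for a source.

Q1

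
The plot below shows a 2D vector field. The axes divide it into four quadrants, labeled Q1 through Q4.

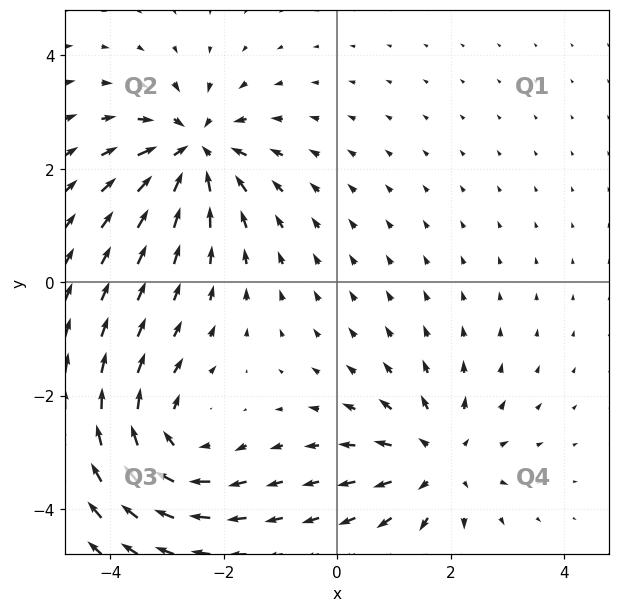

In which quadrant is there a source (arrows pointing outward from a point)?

The source sits at approximately (1.8, -3.2), which lies in quadrant Q4. The divergence there is about +4, positive as expected for a source.

Q4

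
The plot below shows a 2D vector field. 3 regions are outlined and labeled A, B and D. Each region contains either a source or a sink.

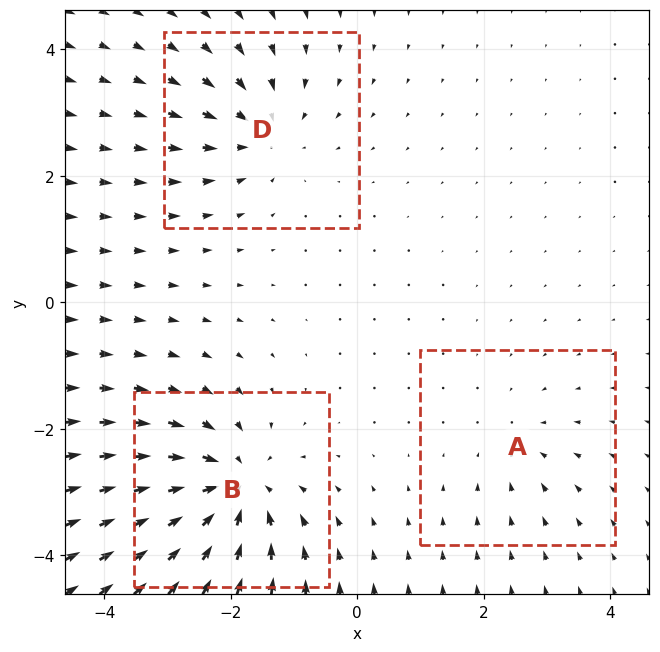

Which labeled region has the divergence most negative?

B

Divergence at each region's feature centre — A: about -2, B: about -5, D: about -3. Region B is most negative.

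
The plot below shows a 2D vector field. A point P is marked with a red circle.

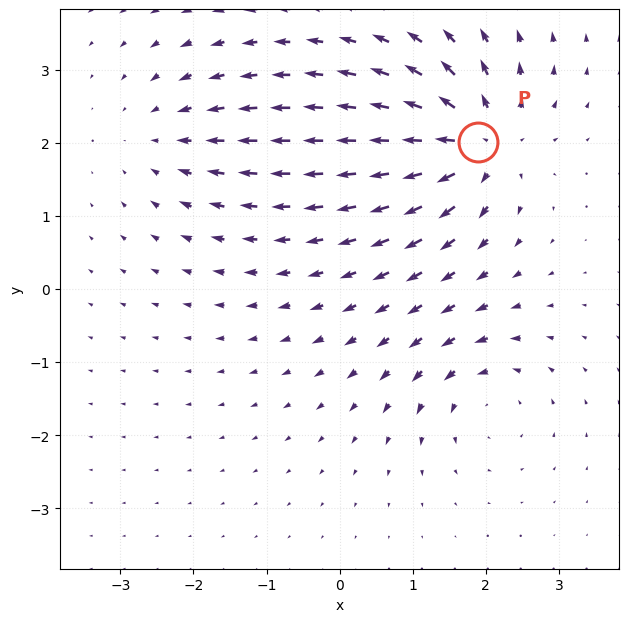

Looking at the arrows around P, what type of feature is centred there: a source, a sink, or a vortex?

source

At P (1.9, 2.0) the arrows spread outward. Divergence about +7, curl ≈0 — positive divergence with near-zero curl is a source.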